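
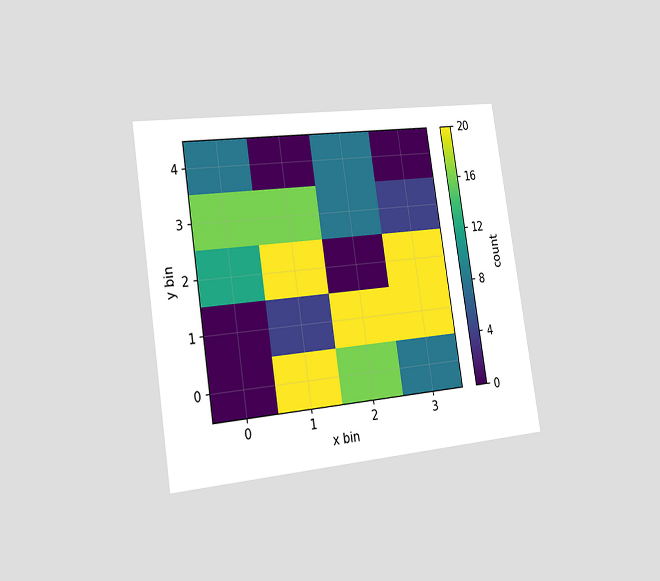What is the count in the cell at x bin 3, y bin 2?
The chart is tilted about 9° counter-clockwise and viewed slightly from the left. Matching the cell (3, 2) against the colorbar gives 20.

20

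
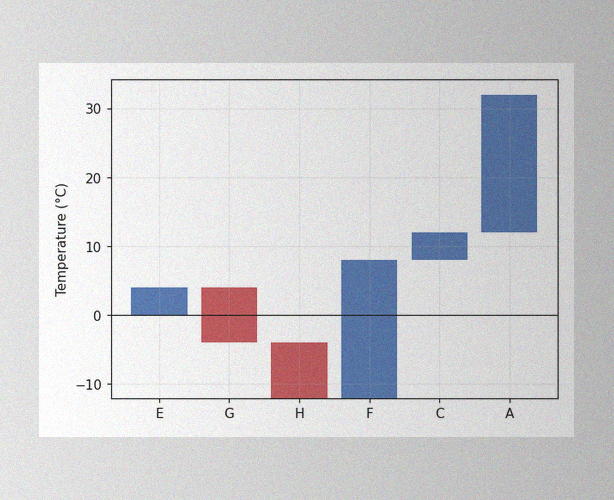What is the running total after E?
4°C

The image has some photo noise and uneven lighting. After E the running total reaches 4°C.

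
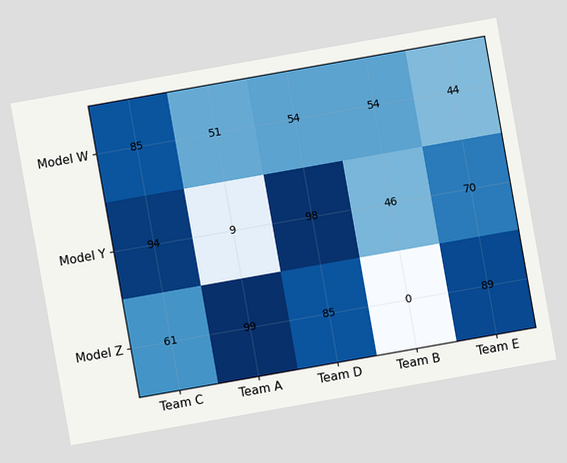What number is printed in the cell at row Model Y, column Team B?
46

The chart is tilted about 10° counter-clockwise. The (Model Y, Team B) cell reads 46.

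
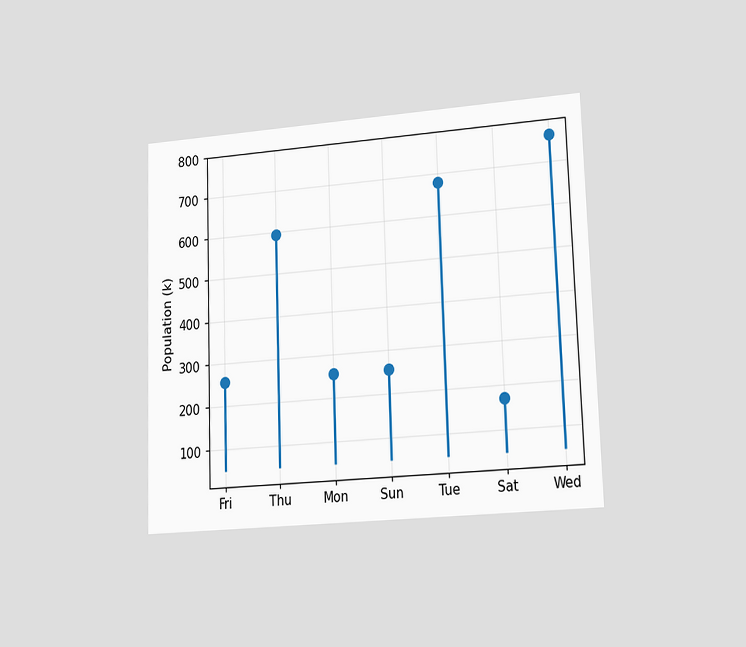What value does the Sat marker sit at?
170k

The chart is viewed slightly from the right. The Sat marker sits at 170k.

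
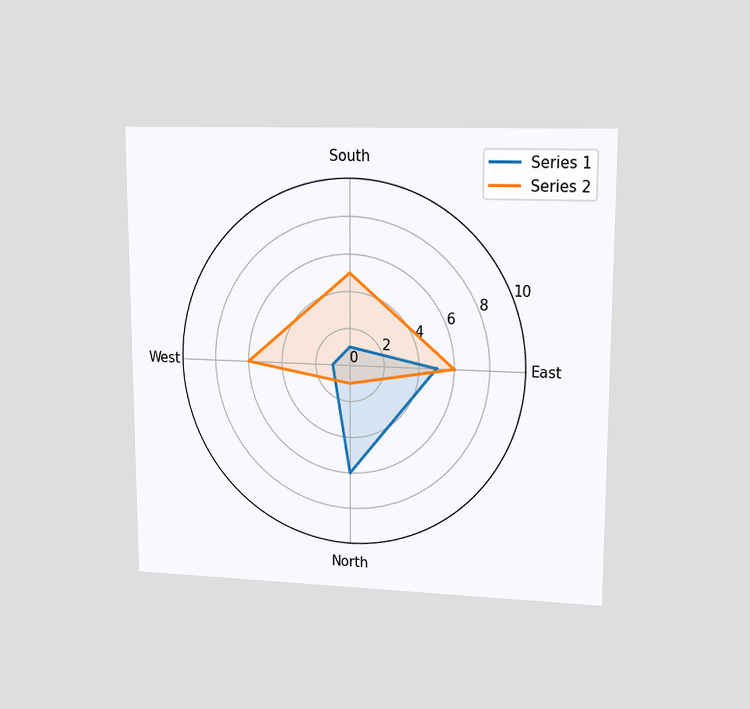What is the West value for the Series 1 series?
The chart is viewed at a slight angle. On the West axis, Series 1 reaches 1.

1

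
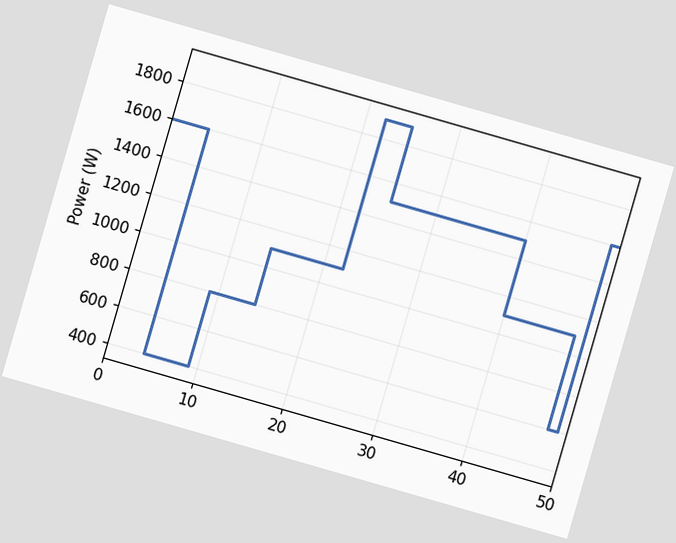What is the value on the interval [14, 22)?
The chart is tilted about 16° clockwise. On [14, 22) the step sits at 1100W.

1100W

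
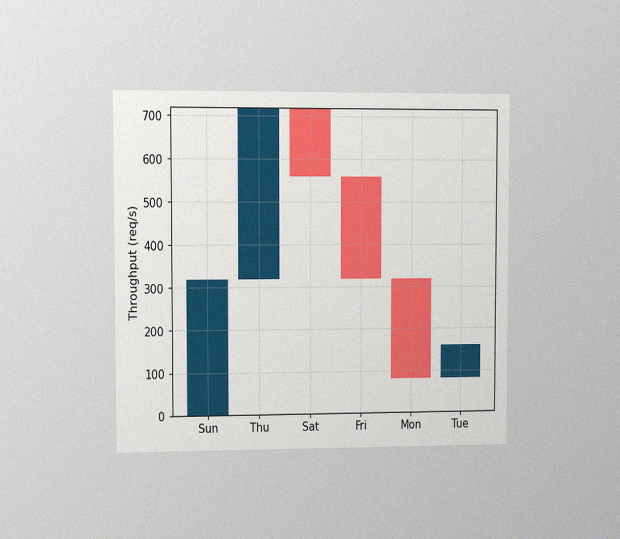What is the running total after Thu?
720req/s

The chart is viewed slightly from the left, with some photo noise. After Thu the running total reaches 720req/s.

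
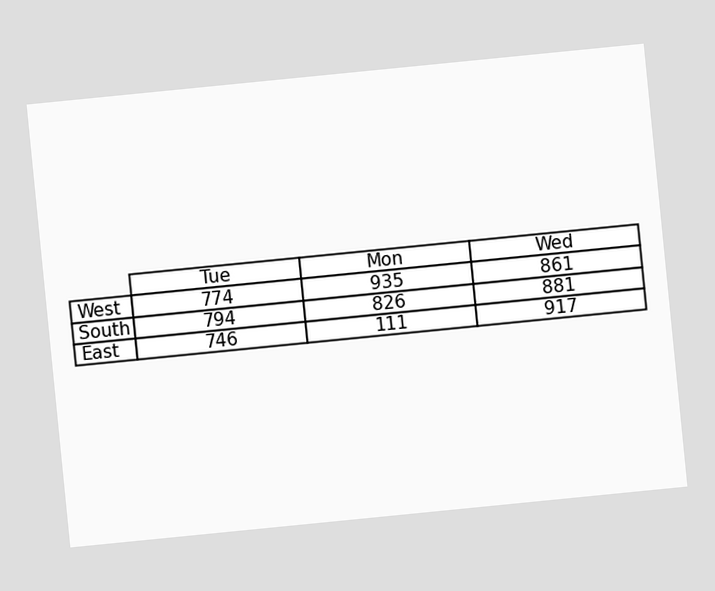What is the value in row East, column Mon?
111

The chart is tilted about 6° counter-clockwise. The (East, Mon) cell reads 111.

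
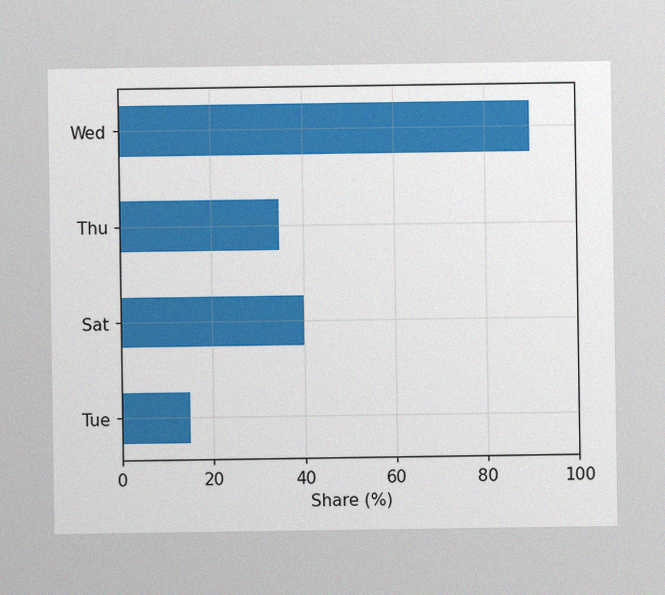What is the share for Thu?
The image has some photo noise and uneven lighting. Reading along the chart's x-axis, the Thu bar reaches 35%.

35%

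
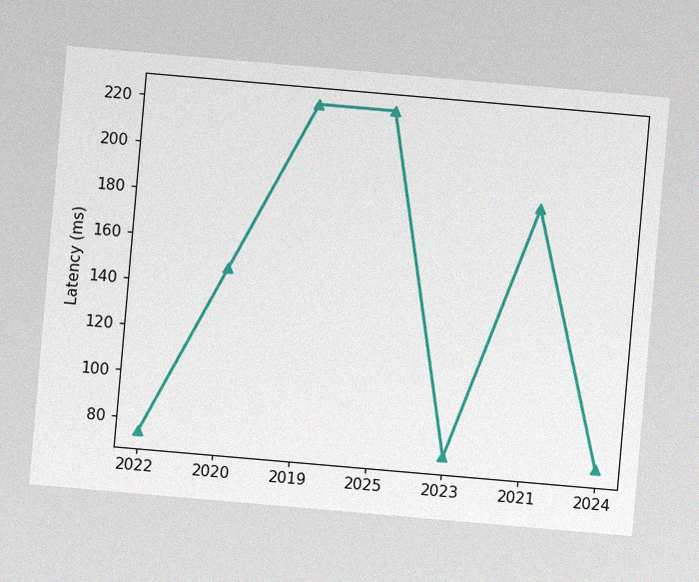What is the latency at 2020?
The chart is tilted about 5° clockwise, with some photo noise. At 2020, the line is at 148ms.

148ms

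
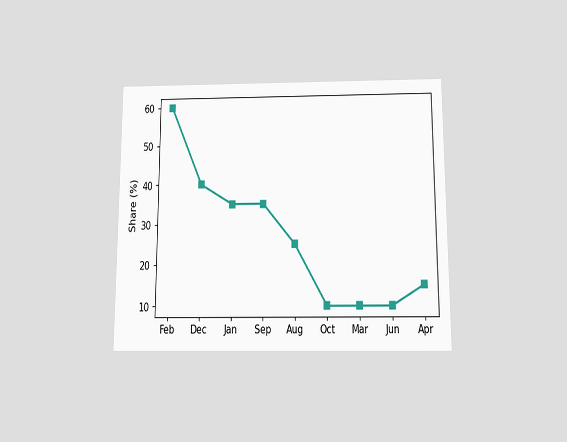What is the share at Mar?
The chart is viewed slightly from below. At Mar, the line is at 10%.

10%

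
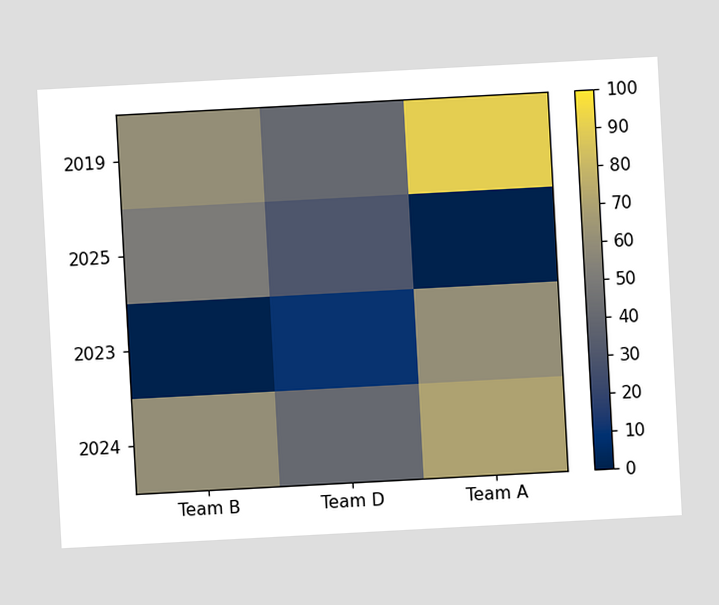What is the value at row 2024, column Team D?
40

The chart is tilted about 3° counter-clockwise. Matching cell (2024, Team D) against the colorbar gives 40.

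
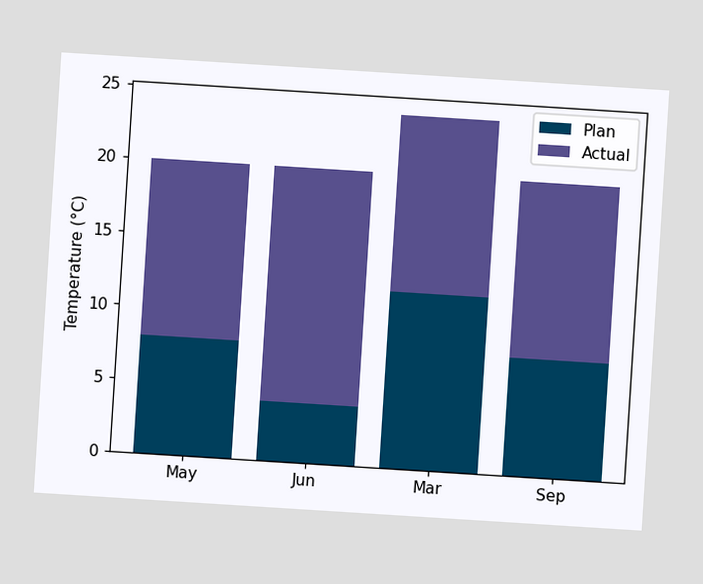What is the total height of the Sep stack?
The chart is tilted about 4° clockwise. The Sep stack's top reaches 20°C on the y-axis.

20°C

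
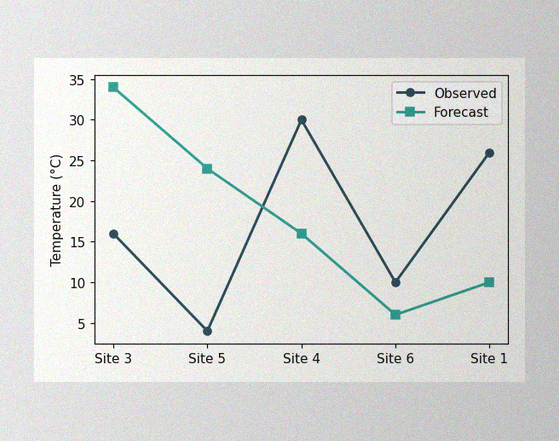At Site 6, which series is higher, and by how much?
The image has some photo noise and uneven lighting. At Site 6, Observed sits above the other line by 4°C.

Observed, by 4°C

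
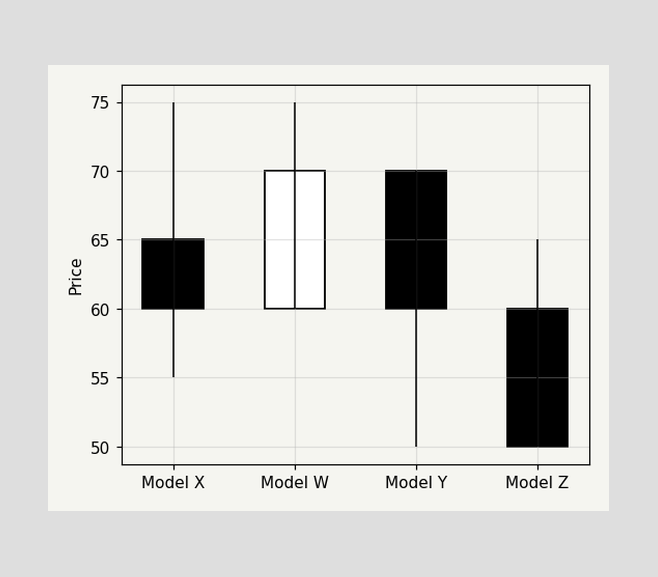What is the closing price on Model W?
70

The Model W candle closes at 70.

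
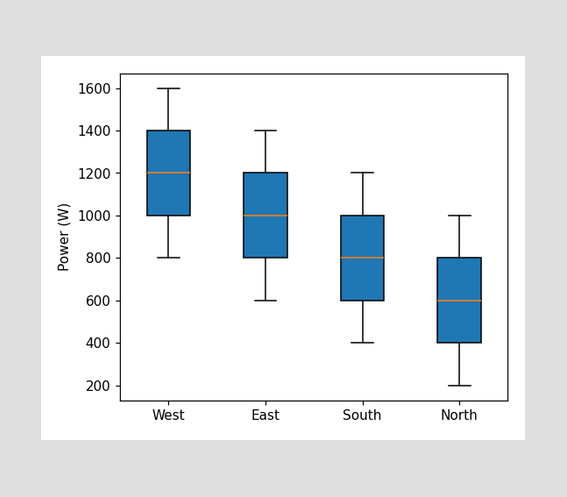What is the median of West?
The median line in the West box sits at 1200W.

1200W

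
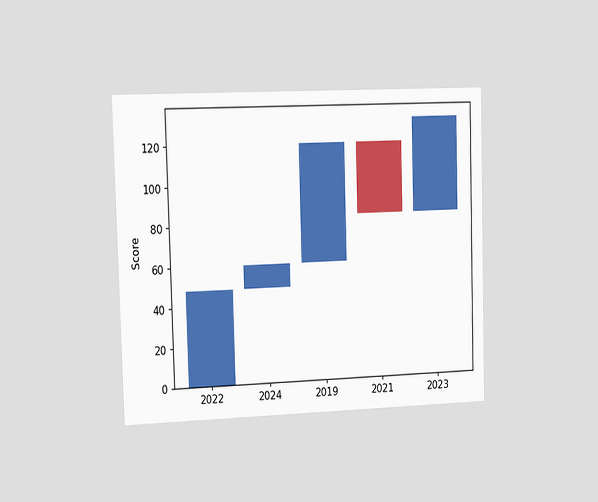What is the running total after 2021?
84

The chart is viewed slightly from the left. After 2021 the running total reaches 84.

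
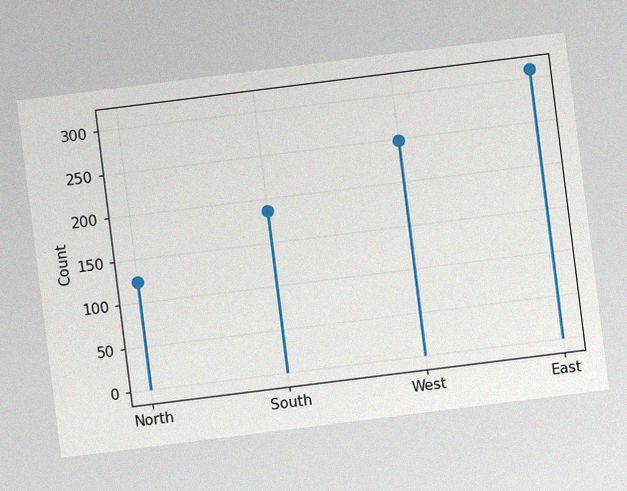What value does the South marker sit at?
186

The chart is tilted about 7° counter-clockwise, with some photo noise. The South marker sits at 186.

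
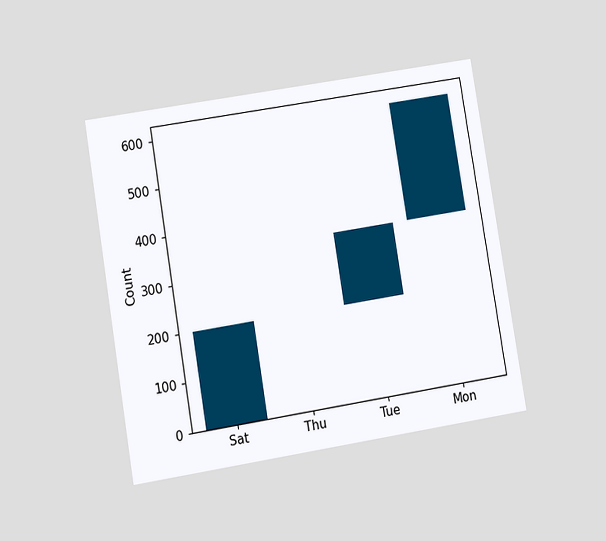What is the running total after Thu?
The chart is tilted about 9° counter-clockwise and viewed at a slight angle. After Thu the running total reaches 200.

200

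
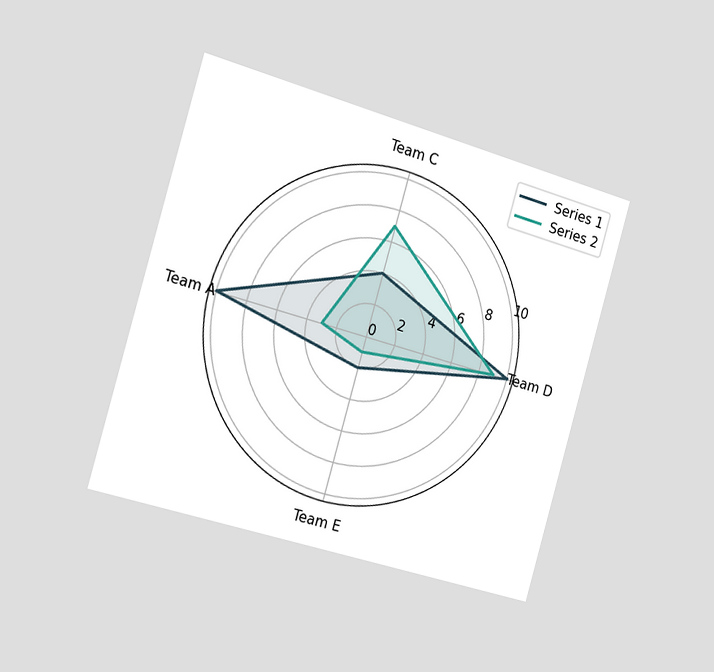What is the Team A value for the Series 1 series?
The chart is tilted about 16° clockwise and viewed slightly from the left. On the Team A axis, Series 1 reaches 10.

10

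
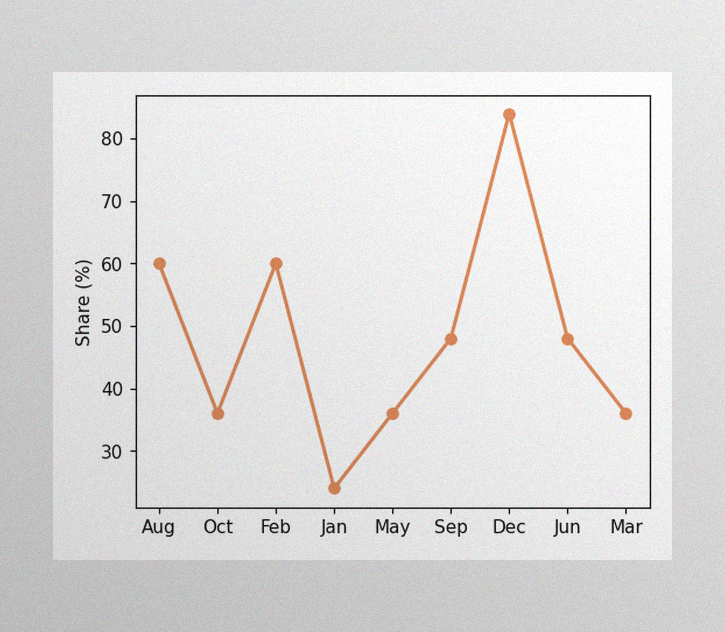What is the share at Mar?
The image has some photo noise and uneven lighting. At Mar, the line is at 36%.

36%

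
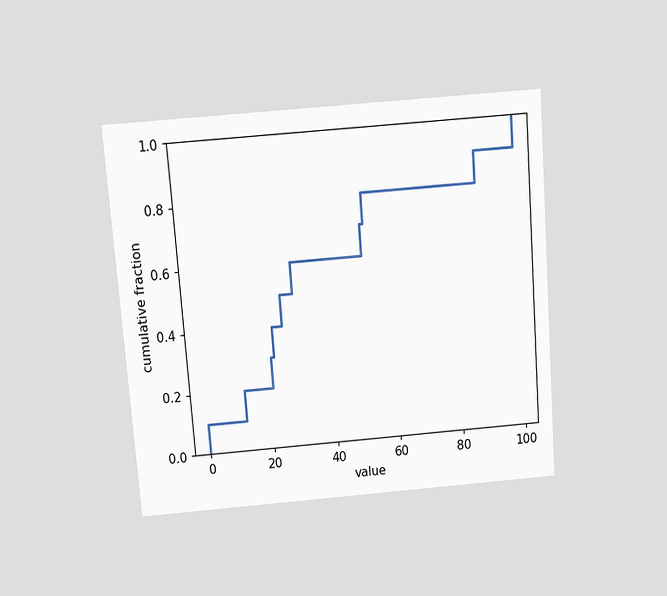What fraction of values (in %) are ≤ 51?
The chart is tilted about 4° counter-clockwise and viewed slightly from above. At x=51 the ECDF step is at 70%.

70%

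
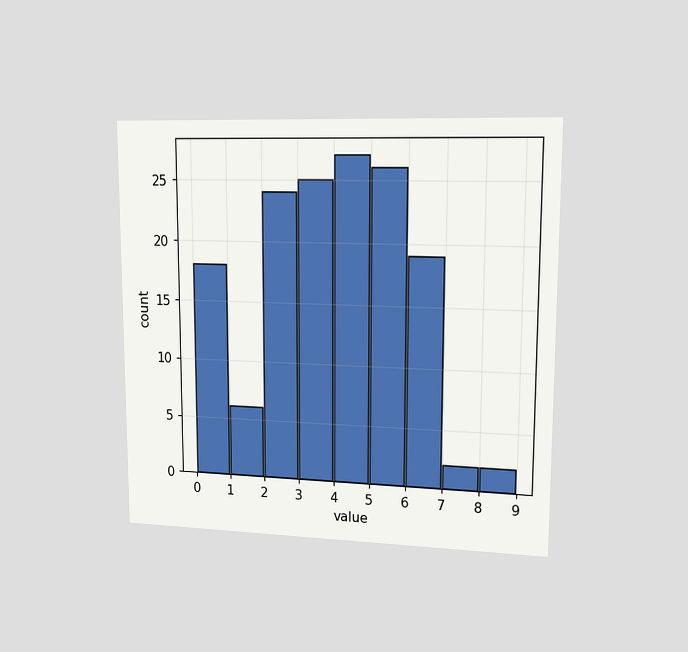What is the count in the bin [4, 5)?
The chart is viewed slightly from the right. The [4, 5) bin has height 27.

27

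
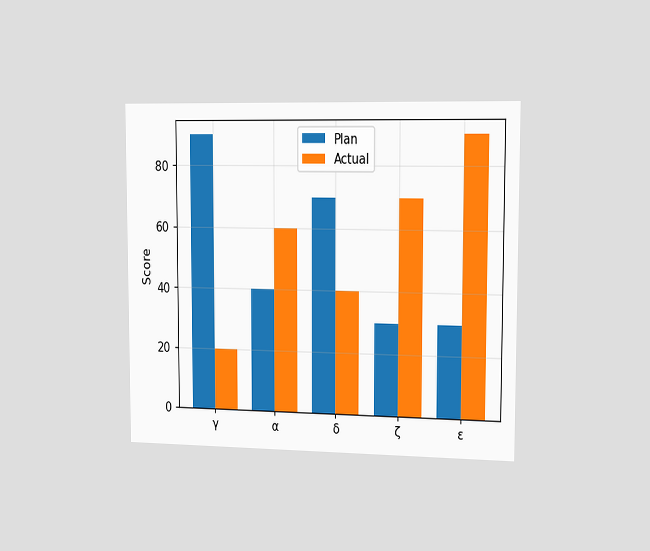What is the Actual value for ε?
The chart is viewed slightly from the right. The Actual bar at ε reaches 90 on the y-axis.

90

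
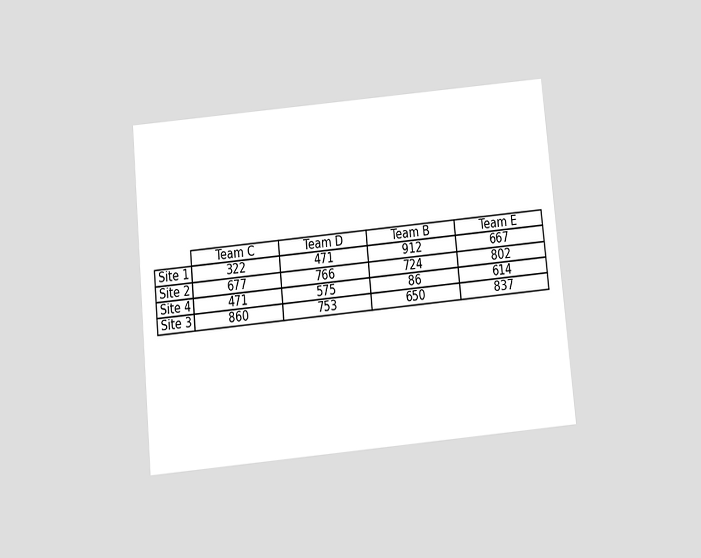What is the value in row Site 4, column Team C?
The chart is tilted about 5° counter-clockwise and viewed slightly from below. The (Site 4, Team C) cell reads 471.

471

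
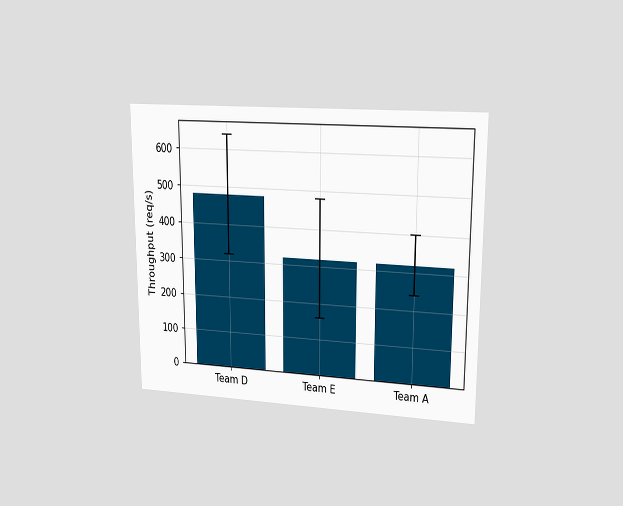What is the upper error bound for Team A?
400req/s

The chart is viewed at a slight angle. The Team A bar's upper whisker reaches 400req/s.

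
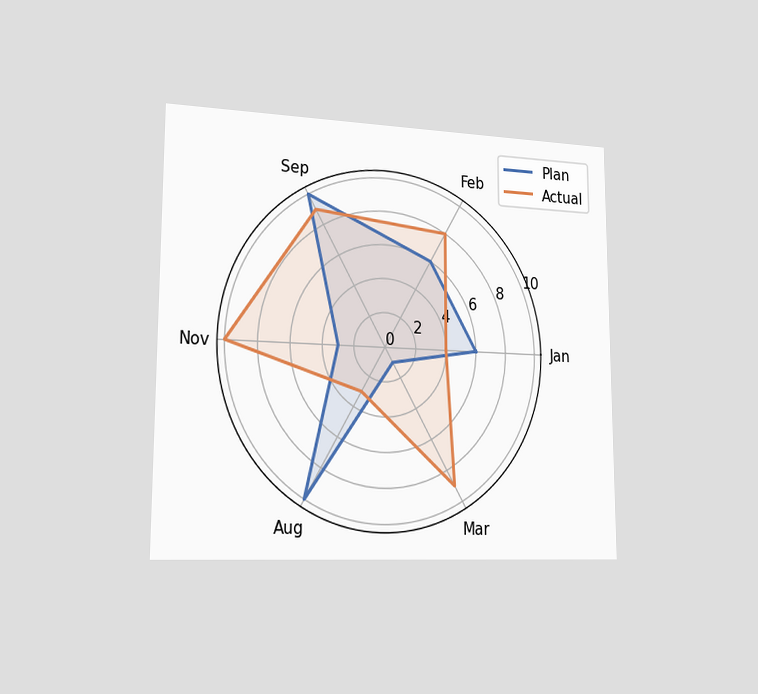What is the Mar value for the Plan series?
The chart is viewed slightly from the left. On the Mar axis, Plan reaches 1.

1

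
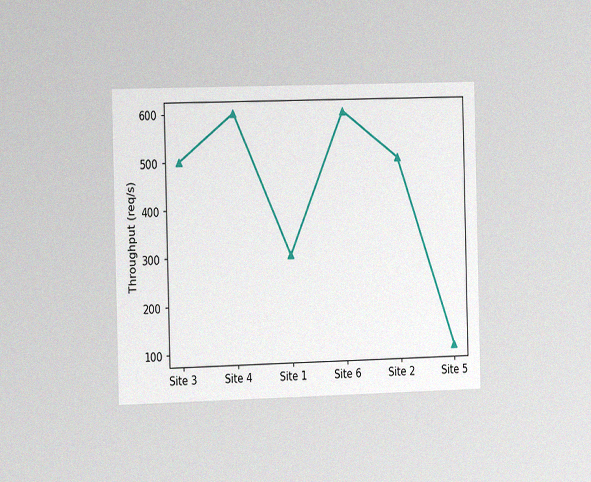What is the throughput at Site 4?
The chart is viewed slightly from the left, with some photo noise. At Site 4, the line is at 600req/s.

600req/s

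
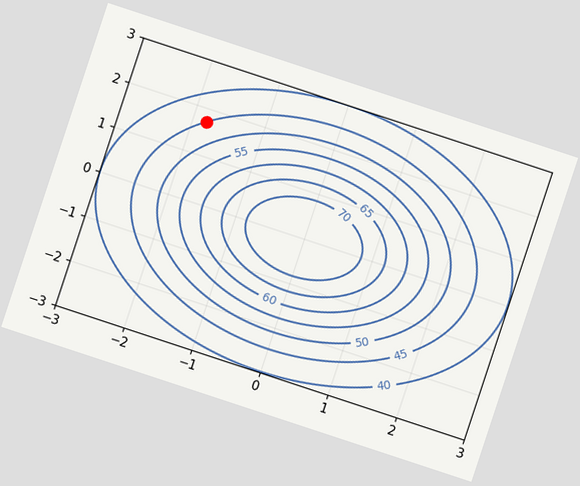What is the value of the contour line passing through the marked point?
The chart is tilted about 18° clockwise. The marked point sits on the contour labelled 45.

45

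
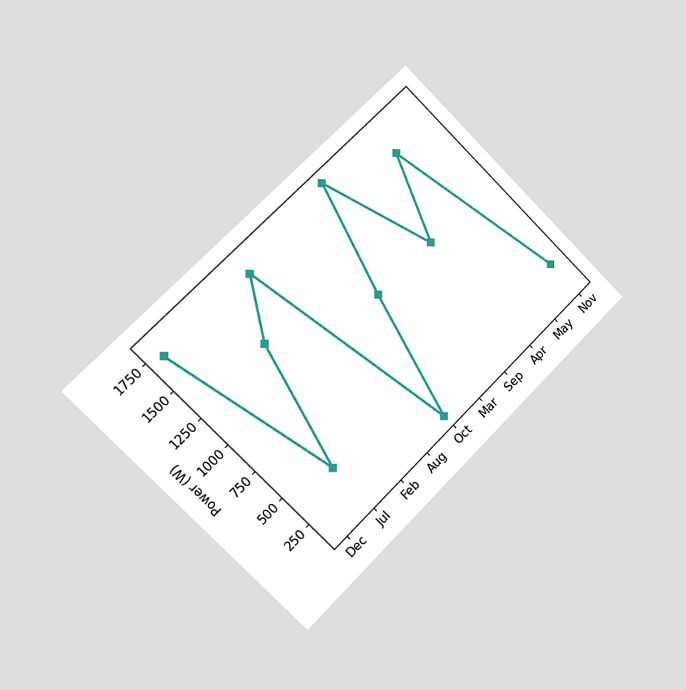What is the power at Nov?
The chart is tilted about 45° counter-clockwise and viewed slightly from the left. At Nov, the line is at 300W.

300W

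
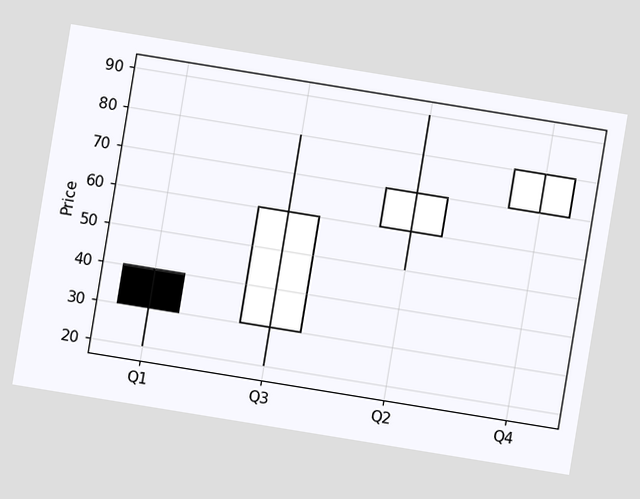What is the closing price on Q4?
80

The chart is tilted about 9° clockwise. The Q4 candle closes at 80.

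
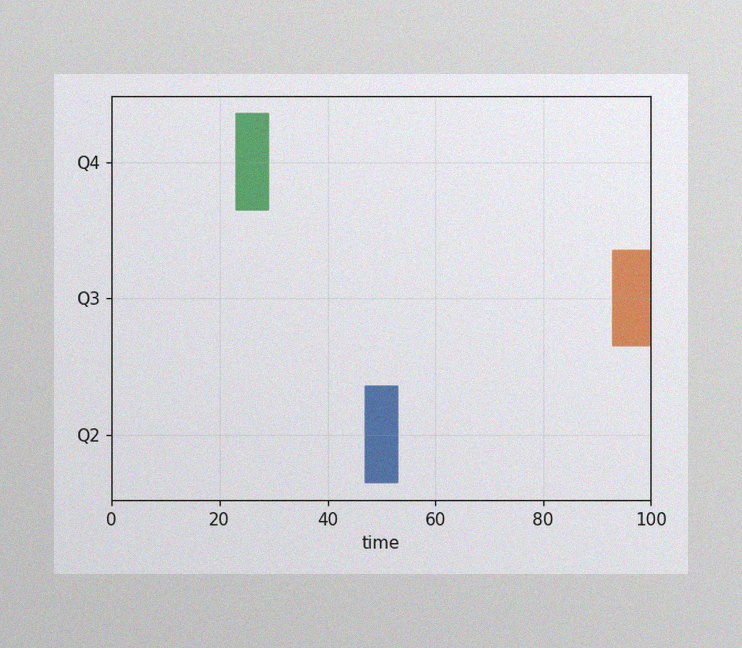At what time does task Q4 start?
23

The image has some photo noise and uneven lighting. The Q4 bar begins at t=23.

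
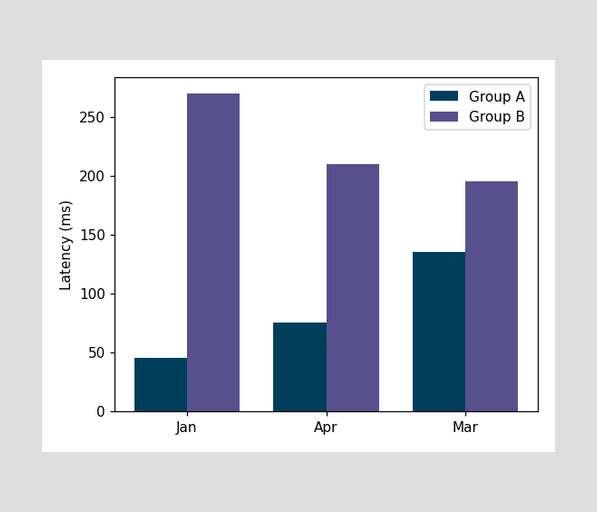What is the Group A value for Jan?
The Group A bar at Jan reaches 45ms on the y-axis.

45ms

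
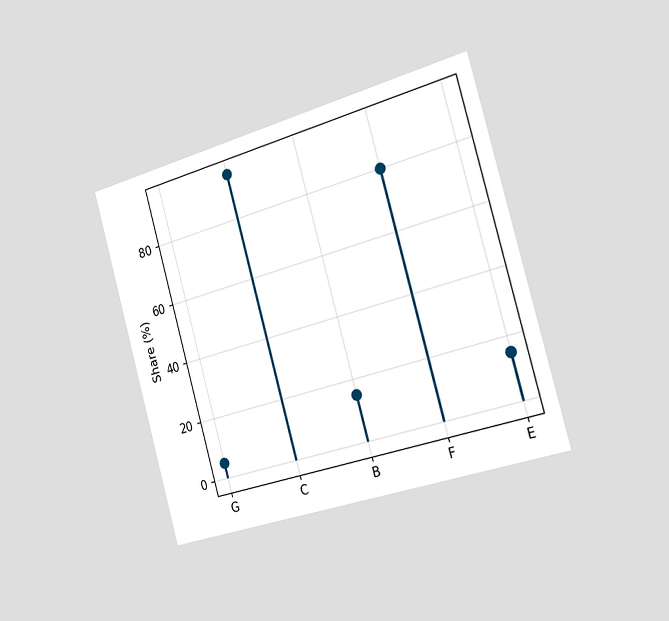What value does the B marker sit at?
15%

The chart is tilted about 16° counter-clockwise and viewed slightly from the right. The B marker sits at 15%.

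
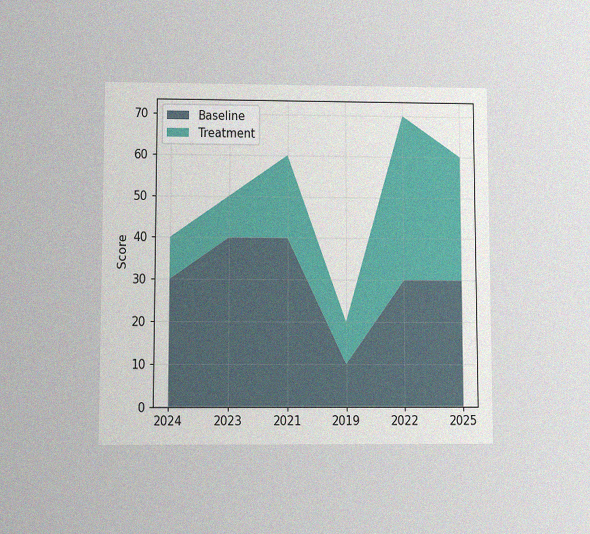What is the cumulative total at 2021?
60

The chart is viewed slightly from below, with some photo noise. The stacked total at 2021 reaches 60.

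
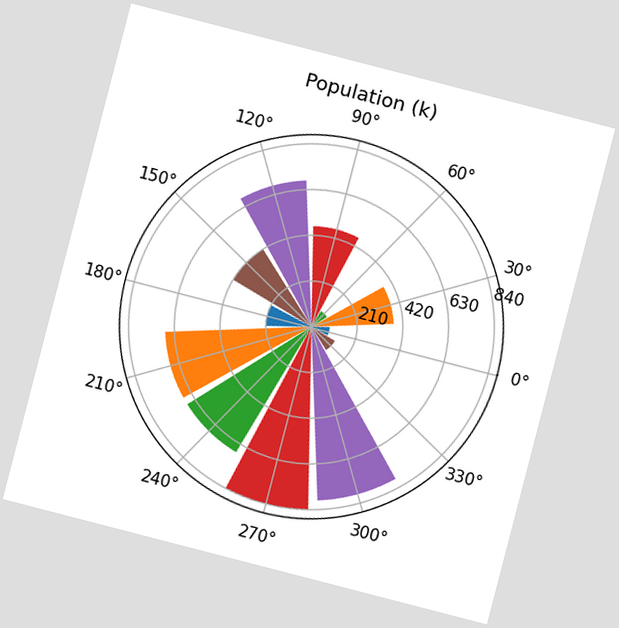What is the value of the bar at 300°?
798k

The chart is tilted about 15° clockwise. The bar at 300° reaches 798k on the radial axis.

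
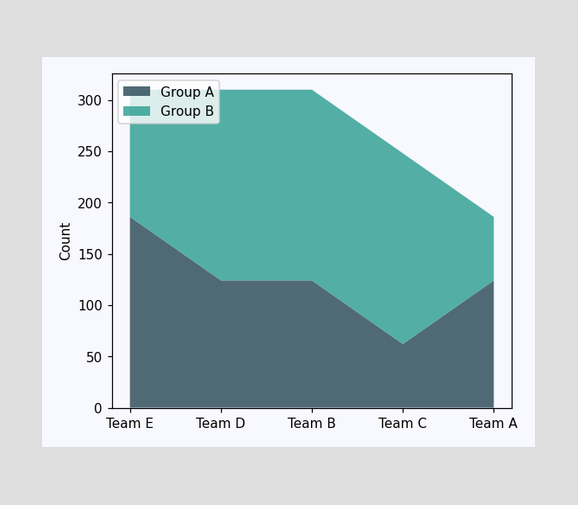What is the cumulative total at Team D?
310

The stacked total at Team D reaches 310.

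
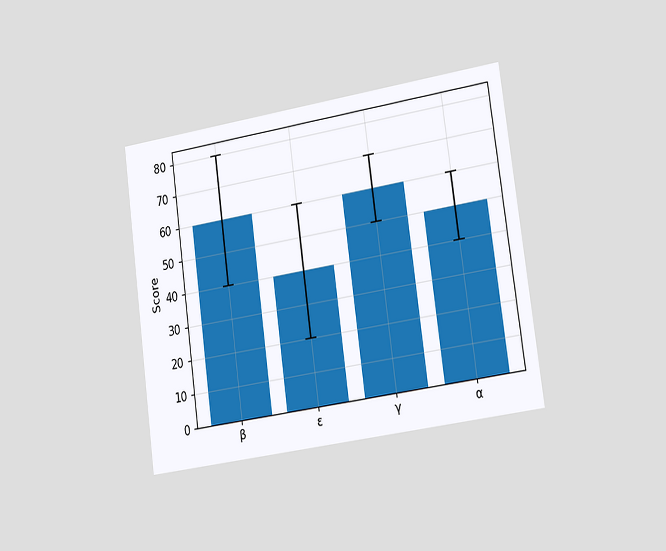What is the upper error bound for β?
80

The chart is tilted about 8° counter-clockwise and viewed slightly from the right. The β bar's upper whisker reaches 80.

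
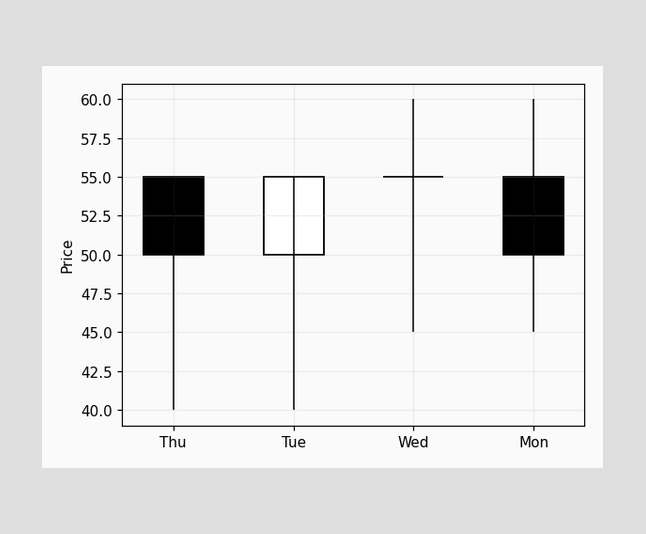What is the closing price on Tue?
55

The Tue candle closes at 55.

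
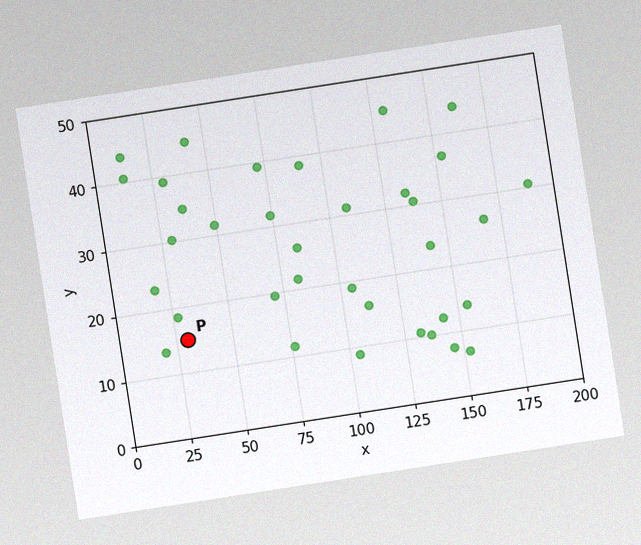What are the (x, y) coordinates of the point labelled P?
The chart is tilted about 9° counter-clockwise, with some photo noise. Following the gridlines from P to each axis, P sits at (30, 15).

(30, 15)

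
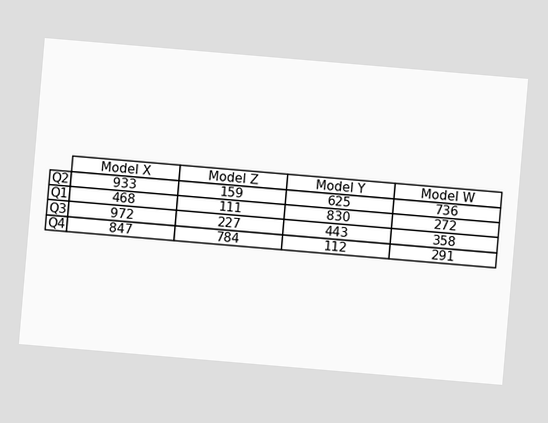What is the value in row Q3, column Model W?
358

The chart is tilted about 5° clockwise. The (Q3, Model W) cell reads 358.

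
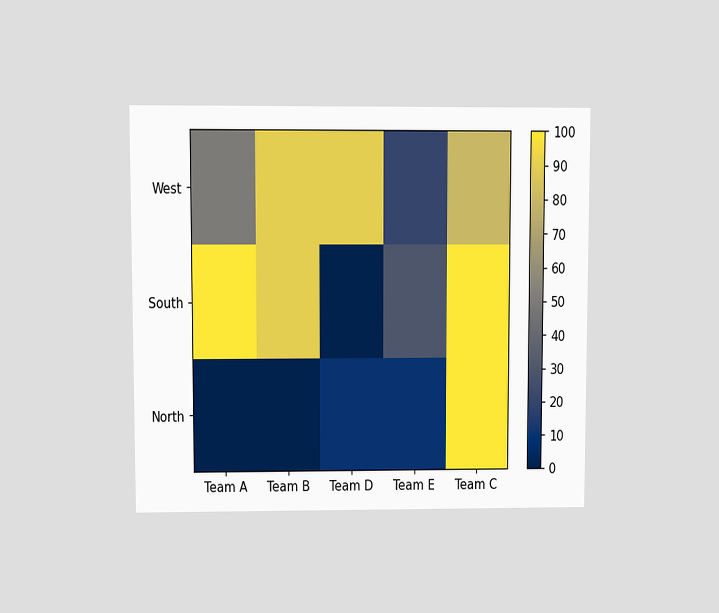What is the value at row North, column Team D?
The chart is viewed at a slight angle. Matching cell (North, Team D) against the colorbar gives 10.

10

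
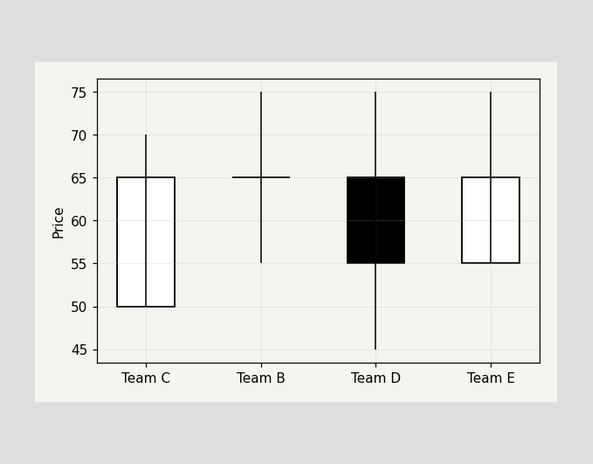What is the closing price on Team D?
The Team D candle closes at 55.

55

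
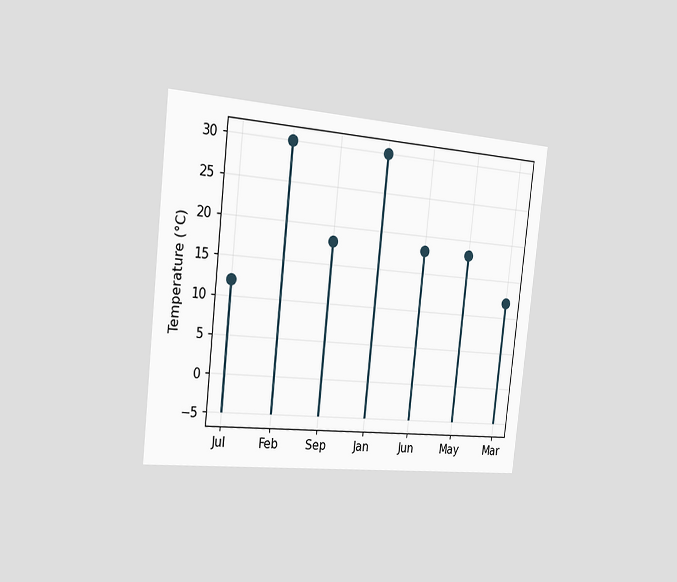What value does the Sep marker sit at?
The chart is tilted about 6° clockwise and viewed slightly from the left. The Sep marker sits at 18°C.

18°C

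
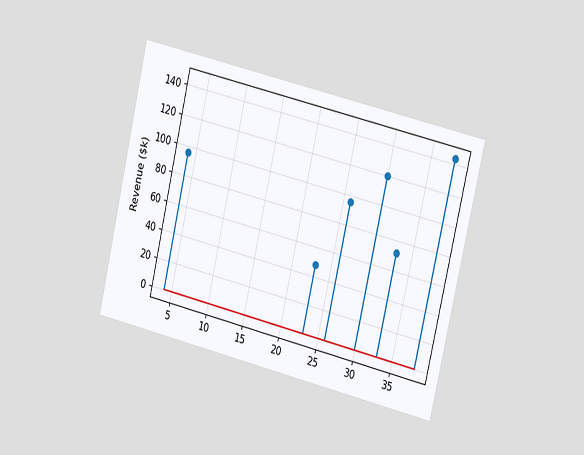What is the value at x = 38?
$144k

The chart is tilted about 13° clockwise and viewed slightly from the right. The stem at x=38 reaches $144k.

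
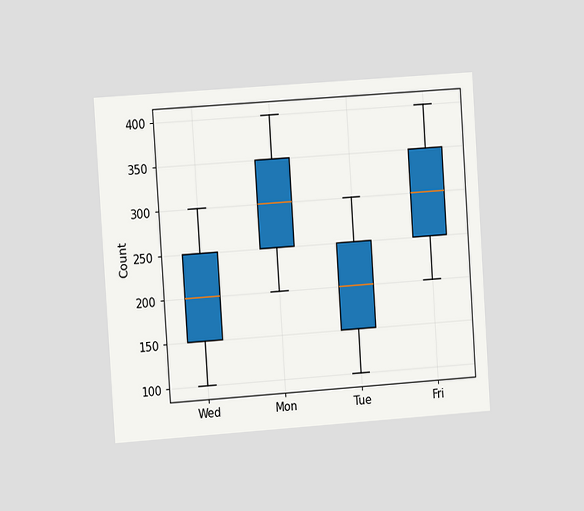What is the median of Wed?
The chart is tilted about 4° counter-clockwise and viewed slightly from the left. The median line in the Wed box sits at 200.

200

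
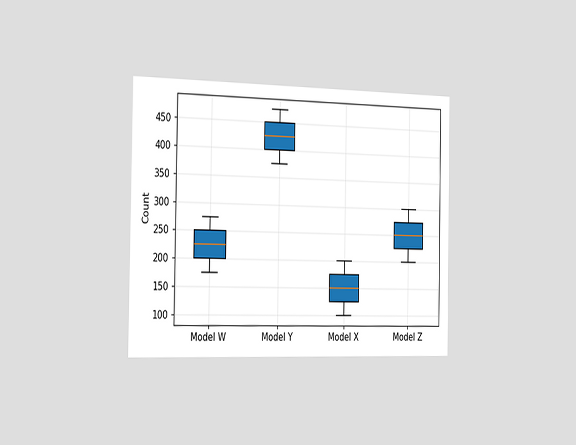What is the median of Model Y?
425

The chart is viewed slightly from the left. The median line in the Model Y box sits at 425.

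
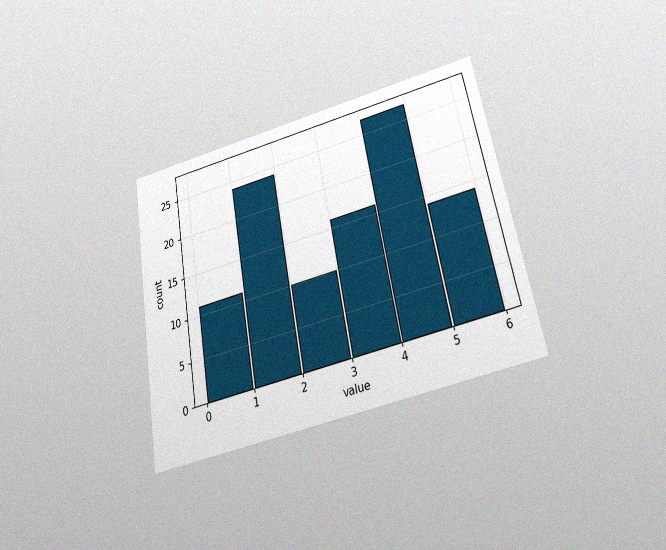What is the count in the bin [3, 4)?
The chart is tilted about 10° counter-clockwise and viewed slightly from below, with some photo noise. The [3, 4) bin has height 16.

16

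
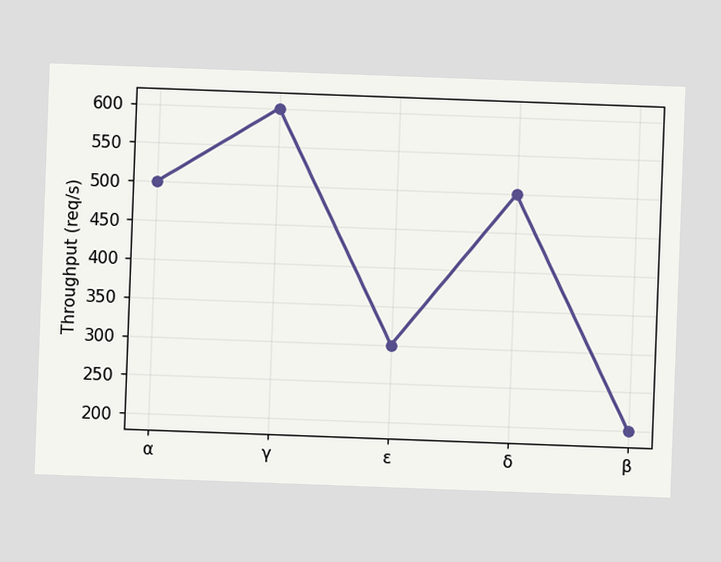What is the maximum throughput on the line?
600req/s

The chart is tilted about 2° clockwise. The highest point is at γ, and reading across to the y-axis gives 600req/s.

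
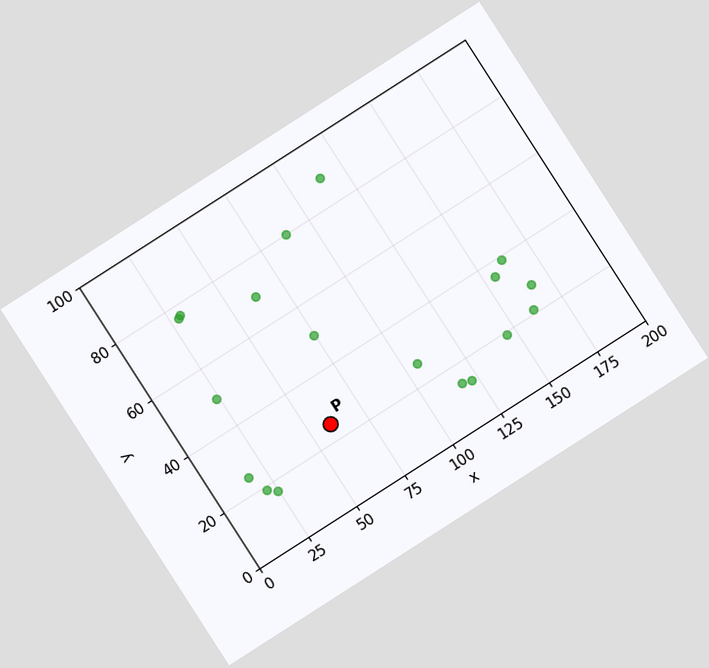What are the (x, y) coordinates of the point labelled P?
The chart is tilted about 33° counter-clockwise. Following the gridlines from P to each axis, P sits at (60, 25).

(60, 25)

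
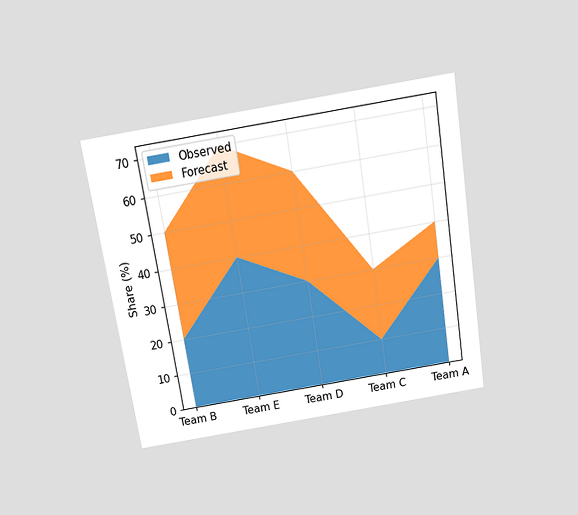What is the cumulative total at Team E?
70%

The chart is tilted about 9° counter-clockwise and viewed slightly from above. The stacked total at Team E reaches 70%.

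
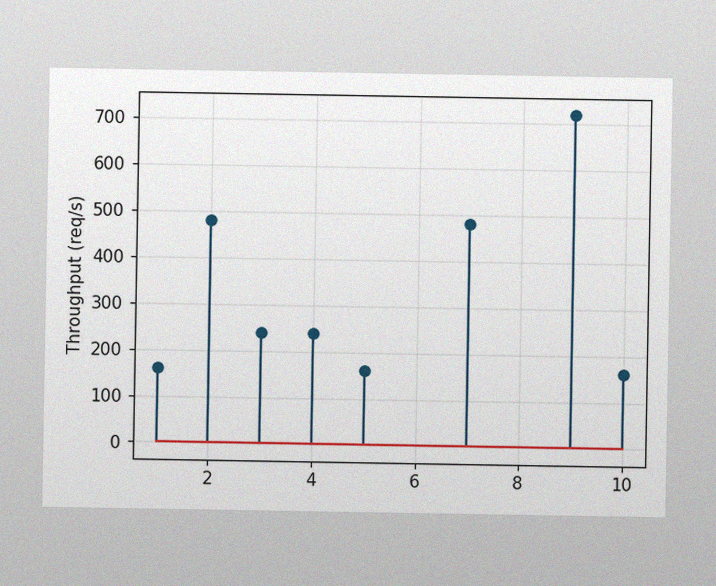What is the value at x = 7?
The image has some photo noise and uneven lighting. The stem at x=7 reaches 480req/s.

480req/s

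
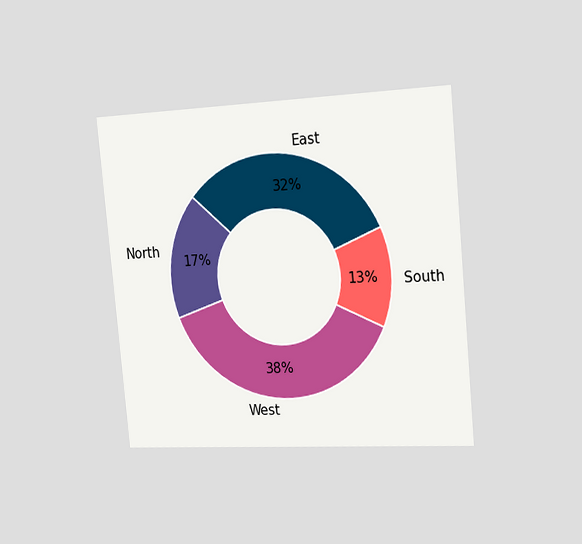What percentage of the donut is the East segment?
32%

The chart is tilted about 5° counter-clockwise and viewed slightly from the right. The East segment takes up 32% of the ring.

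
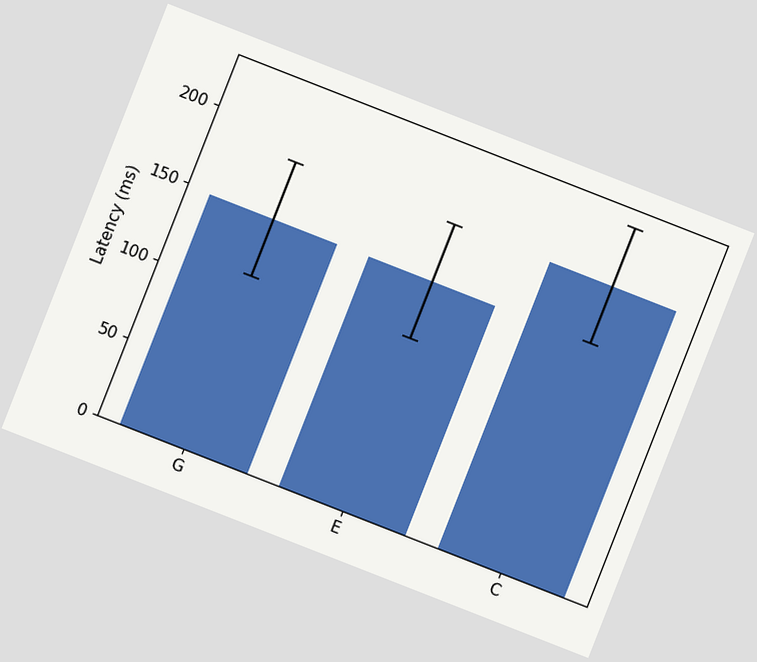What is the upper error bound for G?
185ms

The chart is tilted about 21° clockwise. The G bar's upper whisker reaches 185ms.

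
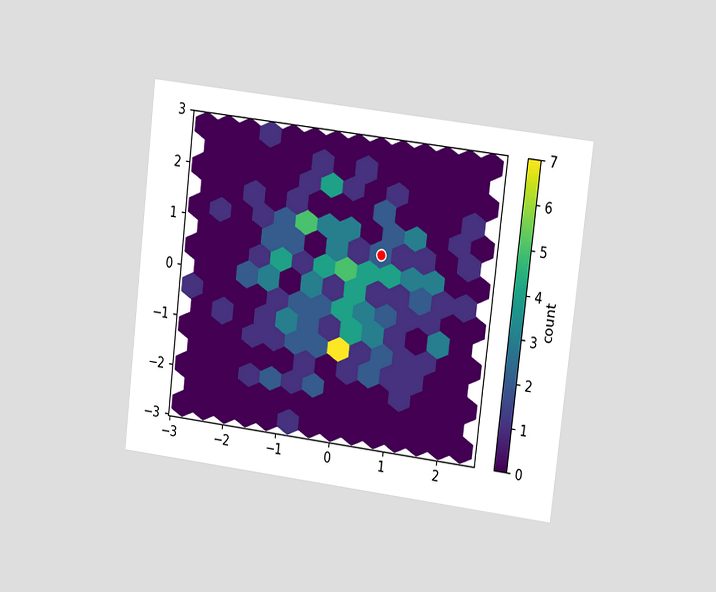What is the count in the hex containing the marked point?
2

The chart is tilted about 7° clockwise and viewed at a slight angle. The marked hex reads 2 on the colorbar.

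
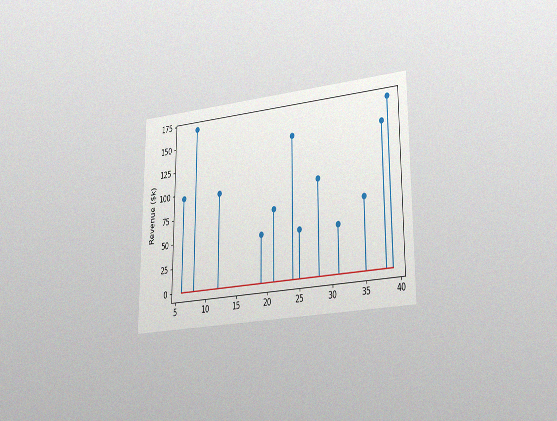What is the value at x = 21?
$72k

The chart is viewed slightly from the right, with some photo noise. The stem at x=21 reaches $72k.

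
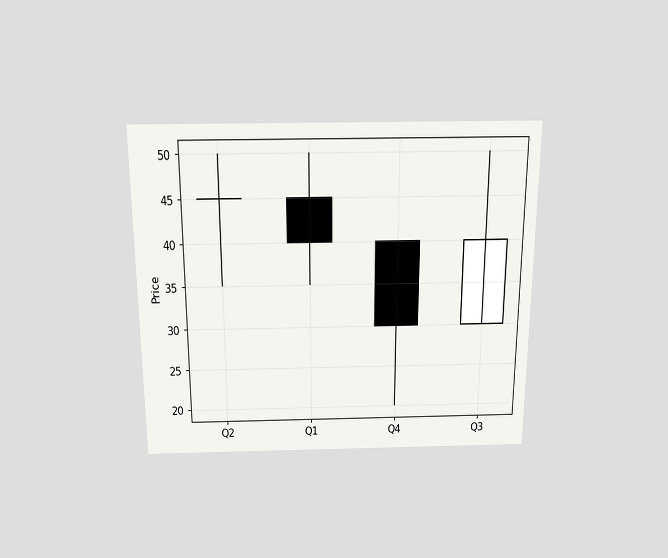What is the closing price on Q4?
30

The chart is viewed slightly from above. The Q4 candle closes at 30.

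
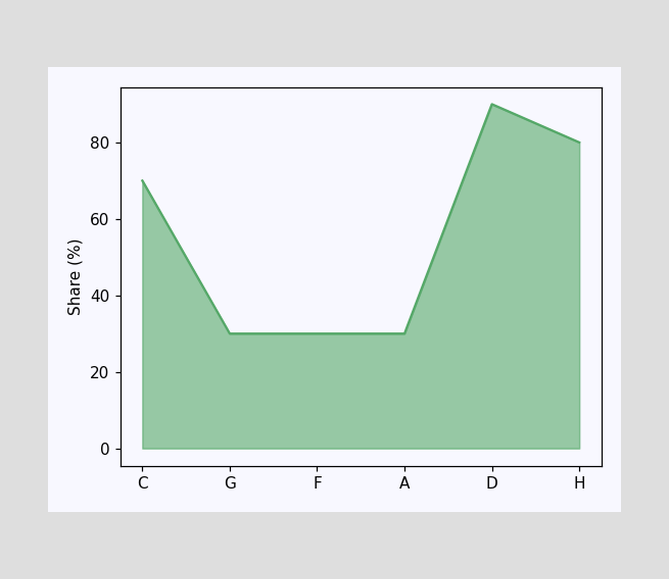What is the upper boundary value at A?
30%

At A the upper boundary is at 30%.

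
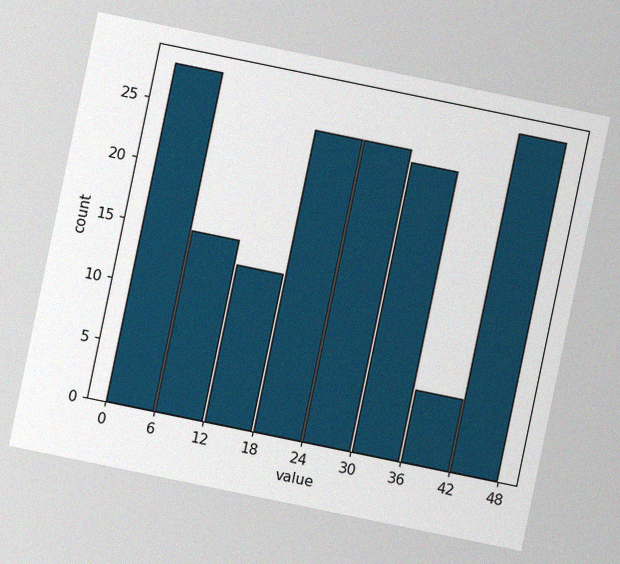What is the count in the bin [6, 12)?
The chart is tilted about 12° clockwise, with some photo noise. The [6, 12) bin has height 15.

15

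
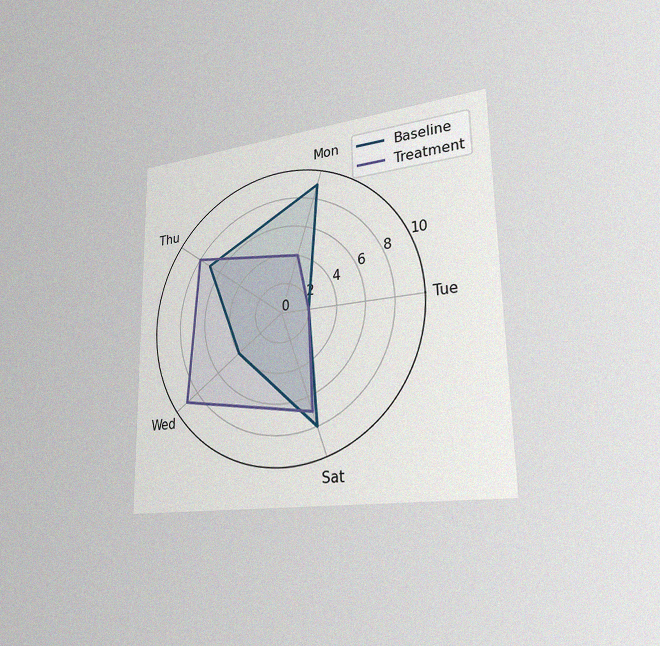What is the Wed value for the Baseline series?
The chart is viewed slightly from the right, with some photo noise. On the Wed axis, Baseline reaches 4.

4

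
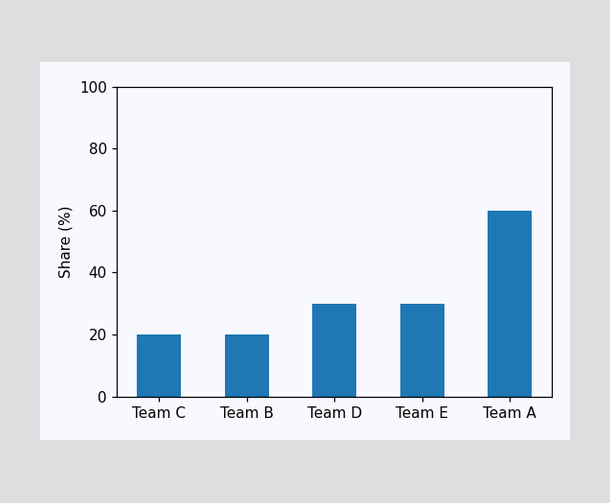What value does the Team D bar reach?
Reading along the chart's y-axis, the Team D bar reaches 30%.

30%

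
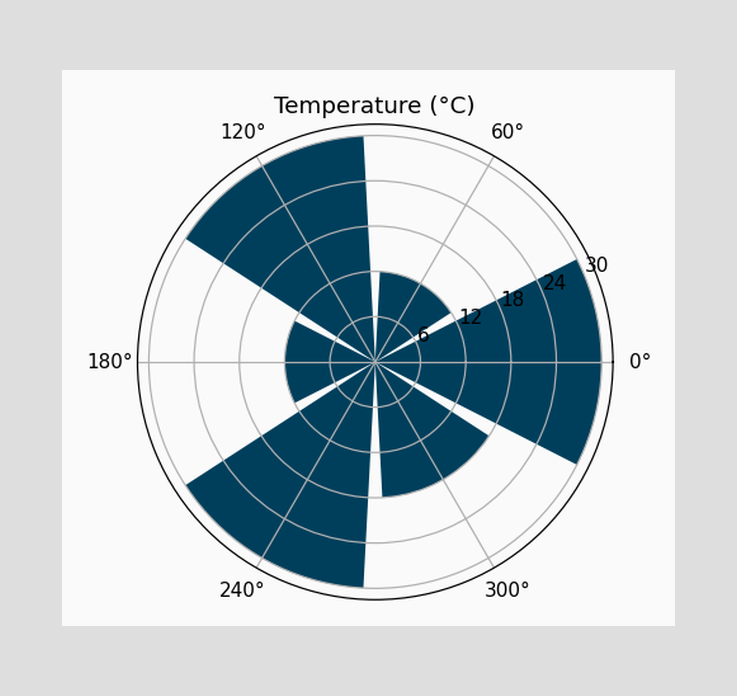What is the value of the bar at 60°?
12°C

The bar at 60° reaches 12°C on the radial axis.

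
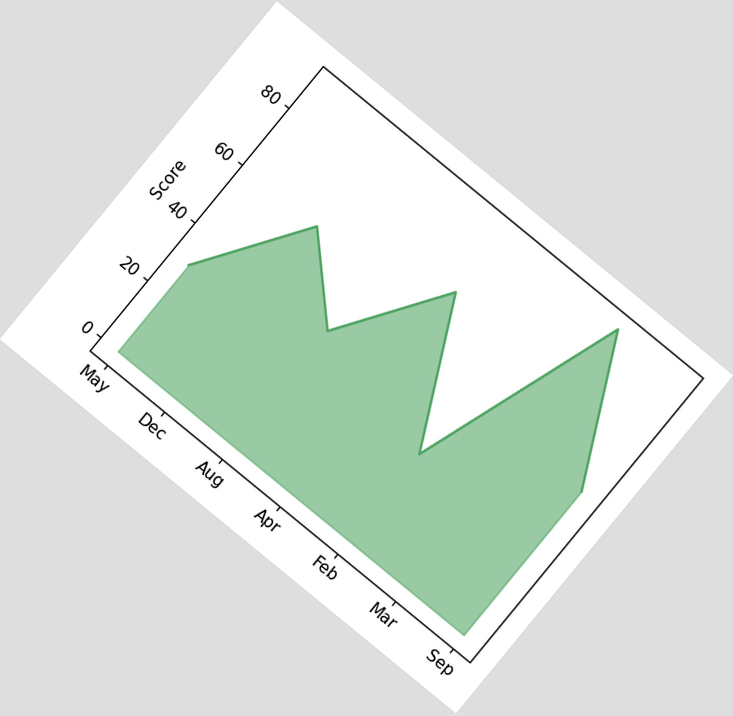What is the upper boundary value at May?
The chart is tilted about 39° clockwise. At May the upper boundary is at 30.

30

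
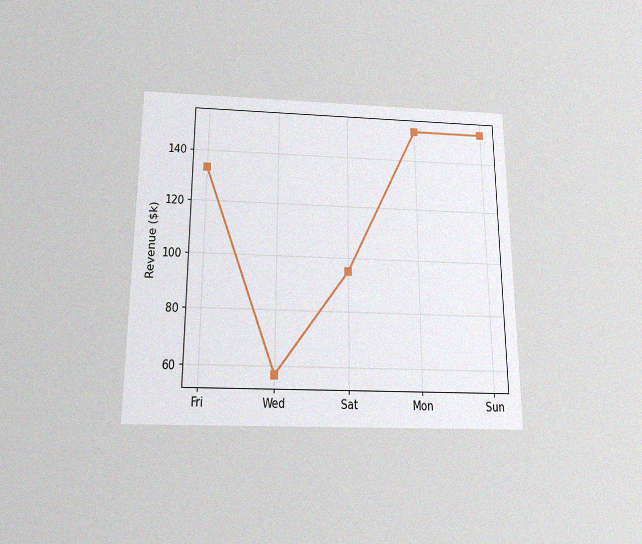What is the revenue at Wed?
$57k

The chart is viewed slightly from below, with some photo noise. At Wed, the line is at $57k.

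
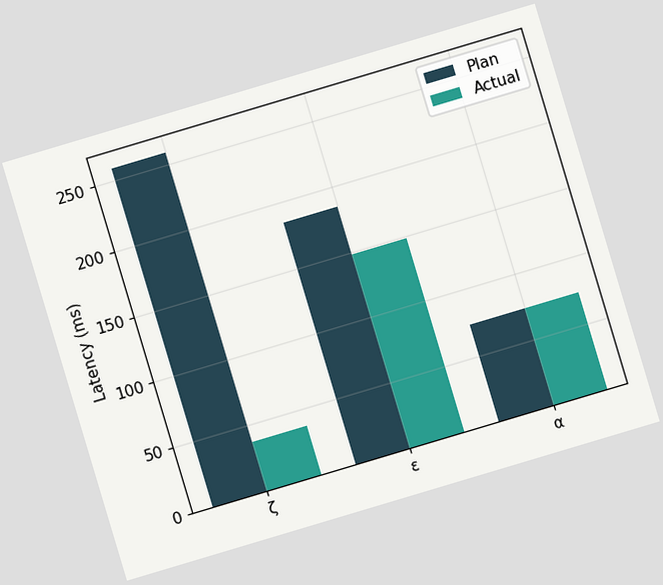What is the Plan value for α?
74ms

The chart is tilted about 17° counter-clockwise. The Plan bar at α reaches 74ms on the y-axis.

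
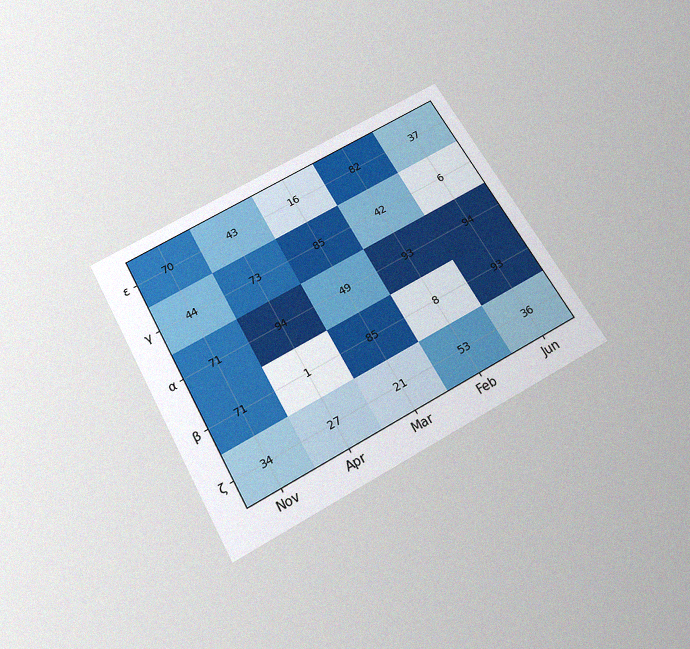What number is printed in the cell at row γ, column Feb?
42

The chart is tilted about 29° counter-clockwise and viewed slightly from below, with some photo noise. The (γ, Feb) cell reads 42.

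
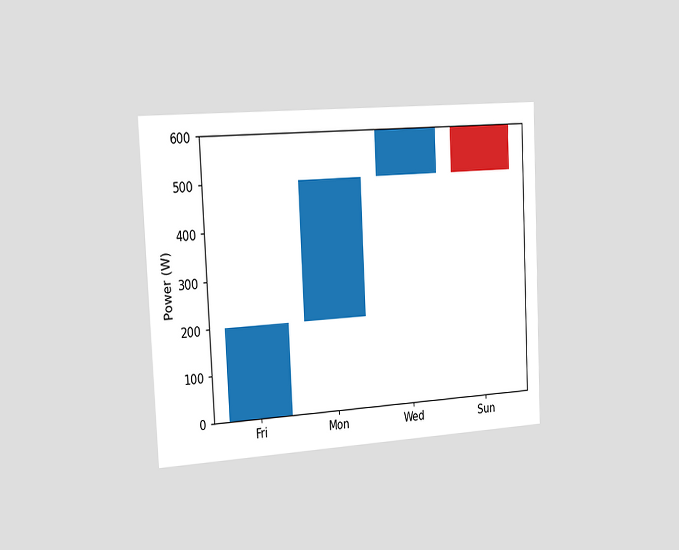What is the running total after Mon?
The chart is tilted about 3° counter-clockwise and viewed slightly from the left. After Mon the running total reaches 500W.

500W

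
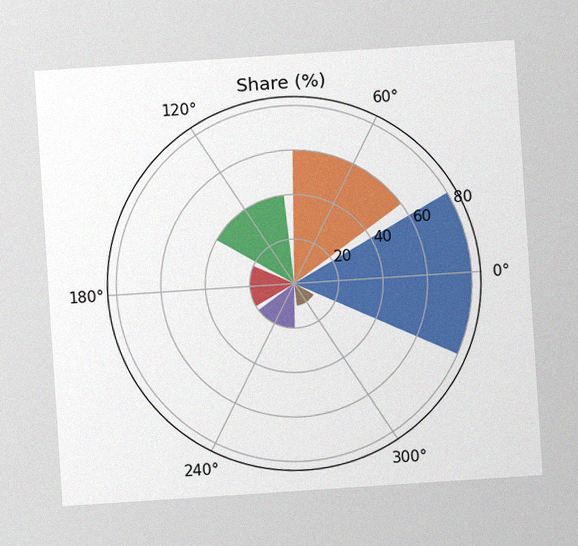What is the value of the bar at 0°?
80%

The chart is tilted about 4° counter-clockwise, with some photo noise. The bar at 0° reaches 80% on the radial axis.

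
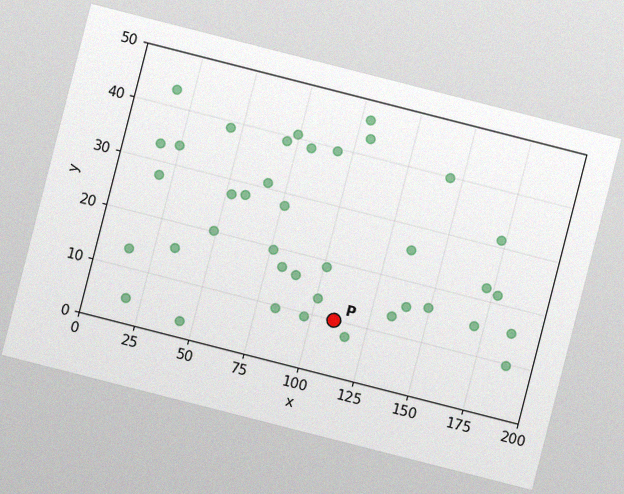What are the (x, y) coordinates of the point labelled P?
(110, 10)

The chart is tilted about 14° clockwise, with some photo noise. Following the gridlines from P to each axis, P sits at (110, 10).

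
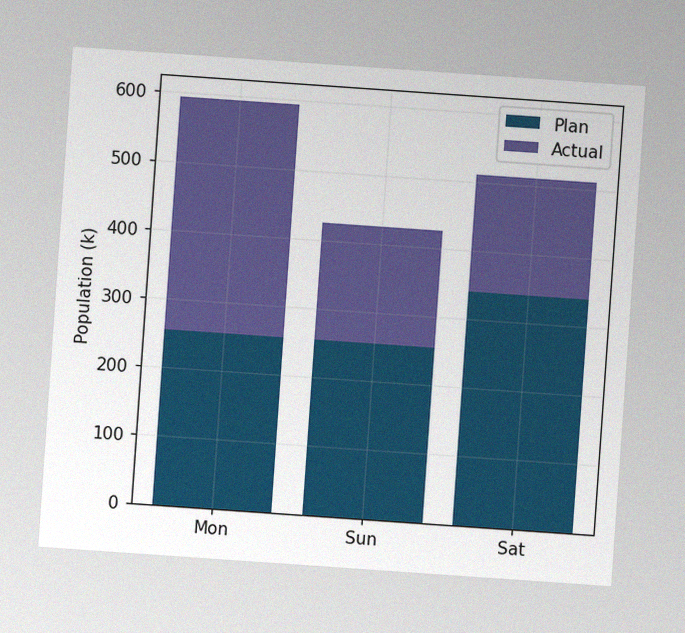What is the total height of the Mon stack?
The chart is tilted about 4° clockwise, with some photo noise. The Mon stack's top reaches 595k on the y-axis.

595k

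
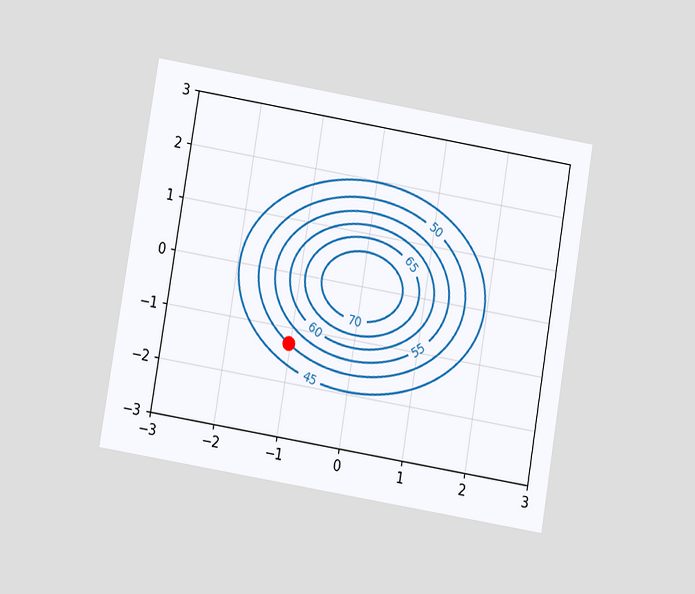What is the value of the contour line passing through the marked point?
50

The chart is tilted about 9° clockwise and viewed slightly from below. The marked point sits on the contour labelled 50.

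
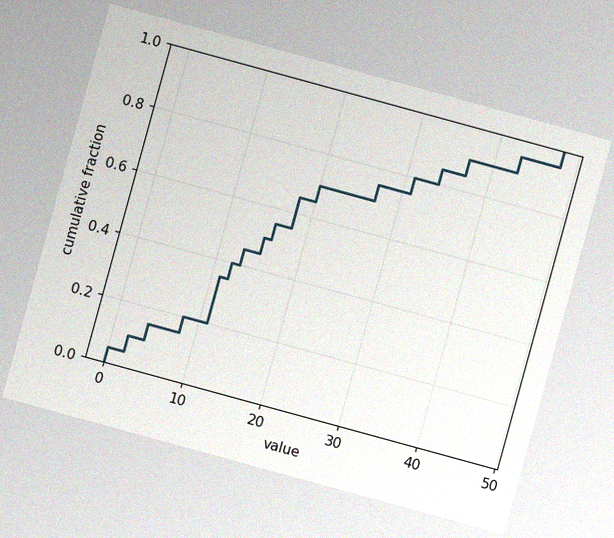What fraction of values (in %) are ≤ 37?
90%

The chart is tilted about 15° clockwise, with some photo noise. At x=37 the ECDF step is at 90%.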